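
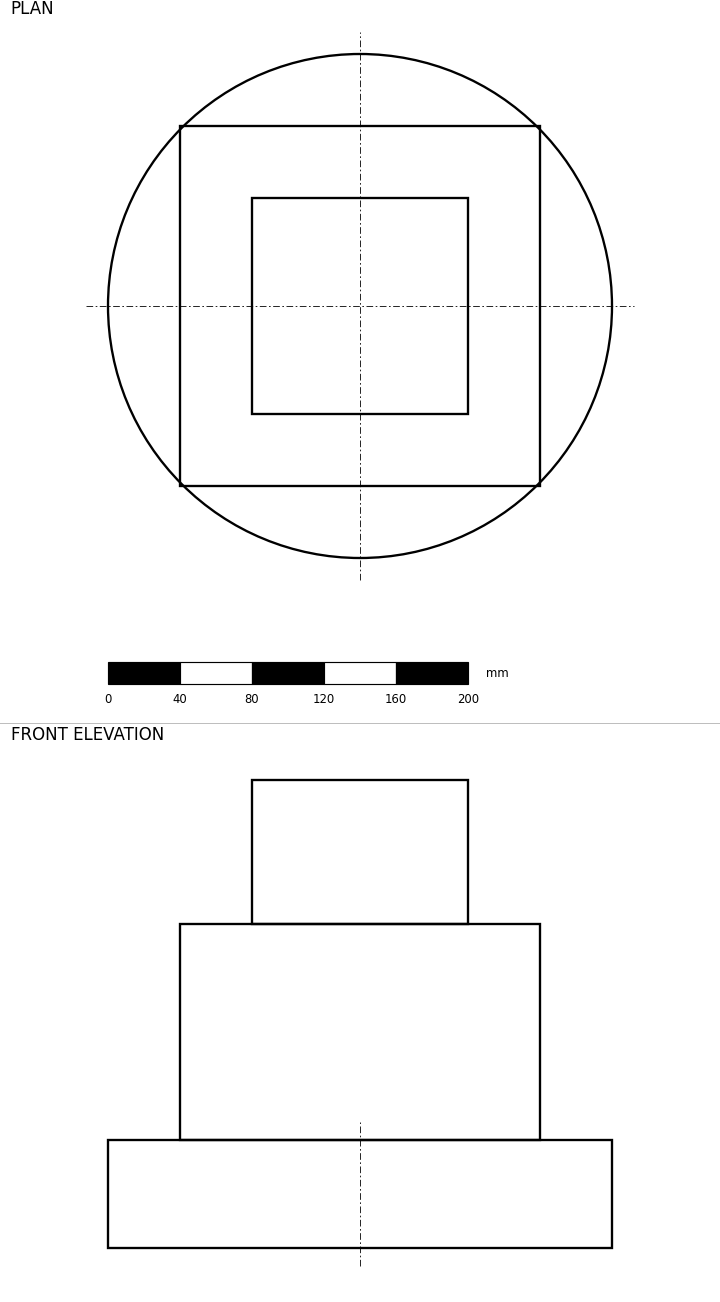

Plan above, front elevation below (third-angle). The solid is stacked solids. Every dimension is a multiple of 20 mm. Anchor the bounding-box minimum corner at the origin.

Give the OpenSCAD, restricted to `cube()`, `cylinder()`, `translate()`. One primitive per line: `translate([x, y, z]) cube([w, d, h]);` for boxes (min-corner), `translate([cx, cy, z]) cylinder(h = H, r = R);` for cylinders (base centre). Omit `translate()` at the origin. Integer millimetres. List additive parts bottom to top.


translate([140, 140, 0]) cylinder(h = 60, r = 140);
translate([40, 40, 60]) cube([200, 200, 120]);
translate([80, 80, 180]) cube([120, 120, 80]);


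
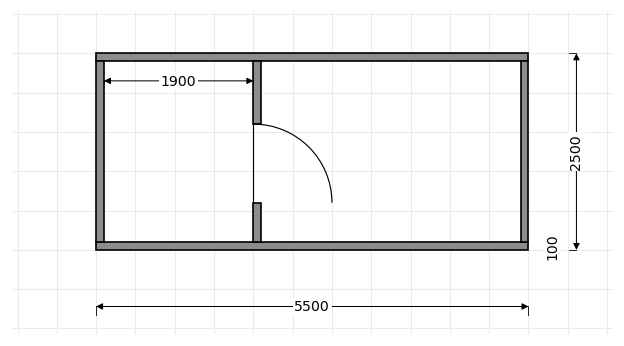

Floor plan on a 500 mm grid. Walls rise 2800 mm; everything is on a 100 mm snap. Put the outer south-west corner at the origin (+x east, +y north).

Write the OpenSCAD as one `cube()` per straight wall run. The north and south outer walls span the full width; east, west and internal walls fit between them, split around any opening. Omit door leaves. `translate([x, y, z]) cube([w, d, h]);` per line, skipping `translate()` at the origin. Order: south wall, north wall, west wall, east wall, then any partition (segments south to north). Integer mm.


cube([5500, 100, 2800]);
translate([0, 2400, 0]) cube([5500, 100, 2800]);
translate([0, 100, 0]) cube([100, 2300, 2800]);
translate([5400, 100, 0]) cube([100, 2300, 2800]);
translate([2000, 100, 0]) cube([100, 500, 2800]);
translate([2000, 1600, 0]) cube([100, 800, 2800]);


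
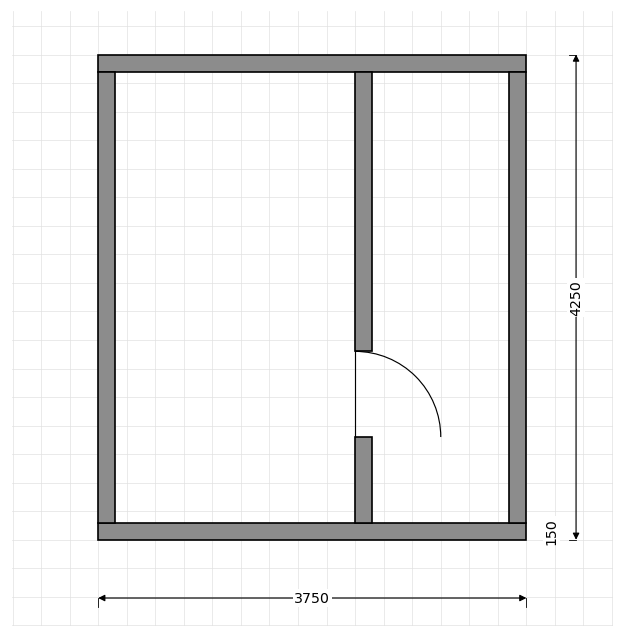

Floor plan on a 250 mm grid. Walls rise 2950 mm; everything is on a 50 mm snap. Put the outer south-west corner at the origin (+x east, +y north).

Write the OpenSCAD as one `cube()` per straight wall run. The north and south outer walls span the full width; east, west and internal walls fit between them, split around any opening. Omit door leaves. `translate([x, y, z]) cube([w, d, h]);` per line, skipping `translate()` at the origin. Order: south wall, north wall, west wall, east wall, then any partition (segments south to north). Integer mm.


cube([3750, 150, 2950]);
translate([0, 4100, 0]) cube([3750, 150, 2950]);
translate([0, 150, 0]) cube([150, 3950, 2950]);
translate([3600, 150, 0]) cube([150, 3950, 2950]);
translate([2250, 150, 0]) cube([150, 750, 2950]);
translate([2250, 1650, 0]) cube([150, 2450, 2950]);


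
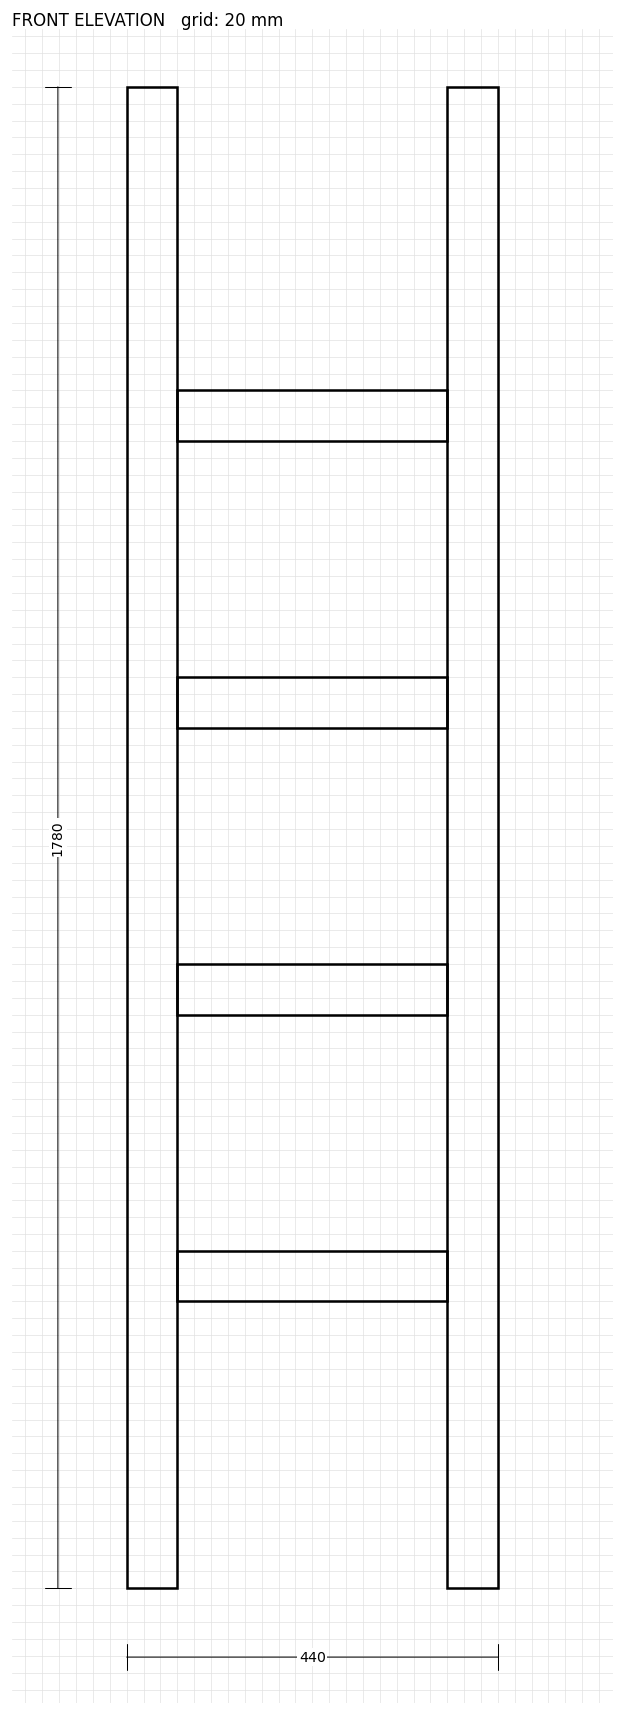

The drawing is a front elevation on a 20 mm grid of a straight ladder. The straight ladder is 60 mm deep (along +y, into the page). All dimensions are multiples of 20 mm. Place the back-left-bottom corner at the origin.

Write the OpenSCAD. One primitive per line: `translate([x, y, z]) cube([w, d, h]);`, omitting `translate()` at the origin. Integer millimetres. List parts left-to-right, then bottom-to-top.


cube([60, 60, 1780]);
translate([60, 0, 340]) cube([320, 60, 60]);
translate([60, 0, 680]) cube([320, 60, 60]);
translate([60, 0, 1020]) cube([320, 60, 60]);
translate([60, 0, 1360]) cube([320, 60, 60]);
translate([380, 0, 0]) cube([60, 60, 1780]);


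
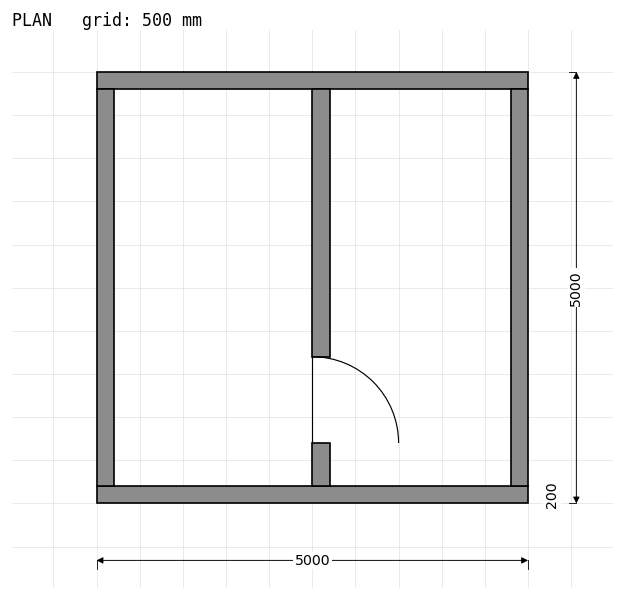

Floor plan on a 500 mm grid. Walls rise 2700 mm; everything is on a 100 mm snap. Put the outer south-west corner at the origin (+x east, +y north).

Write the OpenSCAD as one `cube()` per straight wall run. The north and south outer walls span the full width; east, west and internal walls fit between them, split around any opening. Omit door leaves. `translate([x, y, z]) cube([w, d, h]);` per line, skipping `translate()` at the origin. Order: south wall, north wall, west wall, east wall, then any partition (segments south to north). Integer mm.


cube([5000, 200, 2700]);
translate([0, 4800, 0]) cube([5000, 200, 2700]);
translate([0, 200, 0]) cube([200, 4600, 2700]);
translate([4800, 200, 0]) cube([200, 4600, 2700]);
translate([2500, 200, 0]) cube([200, 500, 2700]);
translate([2500, 1700, 0]) cube([200, 3100, 2700]);


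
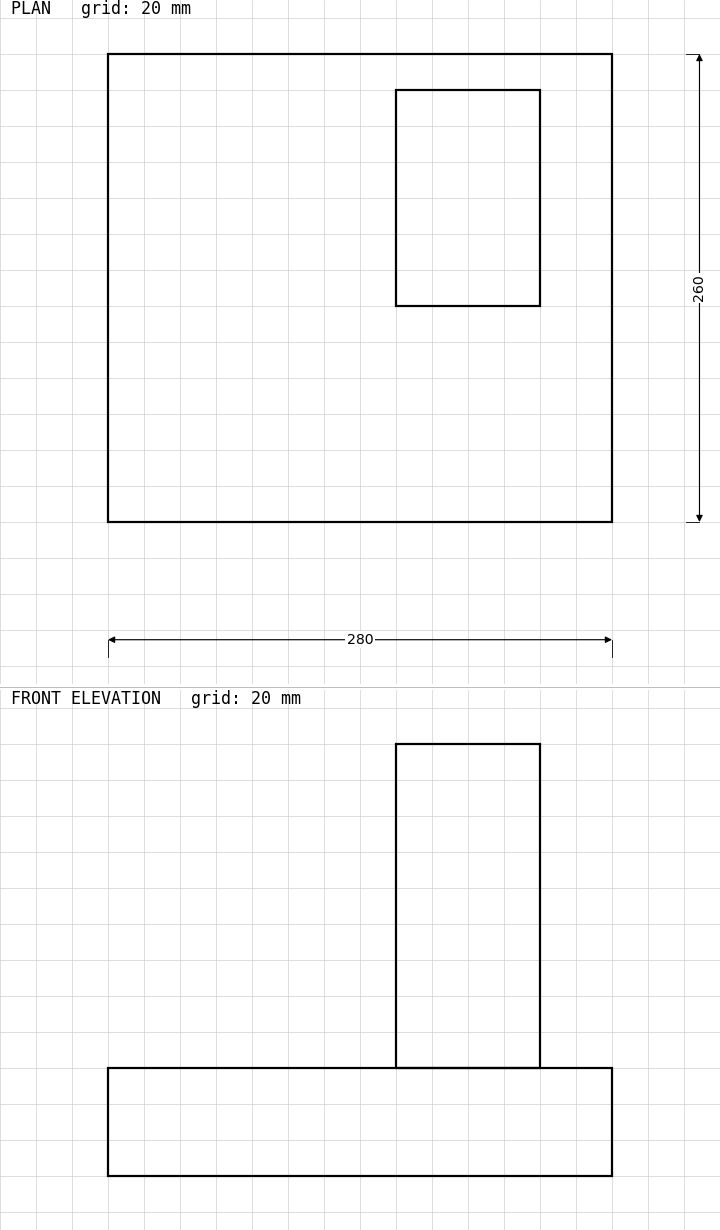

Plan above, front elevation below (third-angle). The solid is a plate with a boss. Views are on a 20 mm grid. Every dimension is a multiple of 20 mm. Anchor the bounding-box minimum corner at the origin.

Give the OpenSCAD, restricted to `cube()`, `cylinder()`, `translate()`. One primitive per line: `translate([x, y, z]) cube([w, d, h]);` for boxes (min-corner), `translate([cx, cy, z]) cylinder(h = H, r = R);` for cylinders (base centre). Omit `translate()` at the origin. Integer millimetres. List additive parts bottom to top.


cube([280, 260, 60]);
translate([160, 120, 60]) cube([80, 120, 180]);


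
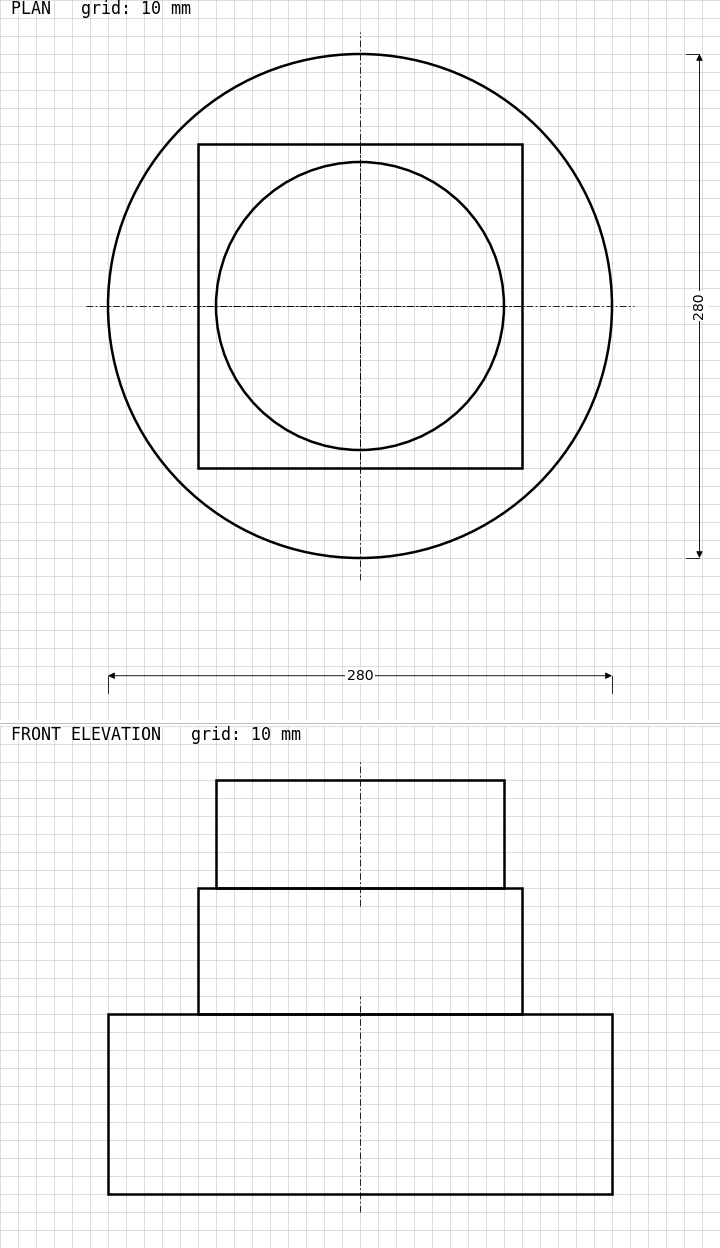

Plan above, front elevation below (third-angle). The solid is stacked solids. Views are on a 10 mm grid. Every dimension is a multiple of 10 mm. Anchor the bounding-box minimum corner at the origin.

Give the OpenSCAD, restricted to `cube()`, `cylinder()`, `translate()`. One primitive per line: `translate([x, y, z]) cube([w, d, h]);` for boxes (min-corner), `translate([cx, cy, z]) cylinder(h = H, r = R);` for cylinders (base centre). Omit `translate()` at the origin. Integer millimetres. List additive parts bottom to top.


translate([140, 140, 0]) cylinder(h = 100, r = 140);
translate([50, 50, 100]) cube([180, 180, 70]);
translate([140, 140, 170]) cylinder(h = 60, r = 80);


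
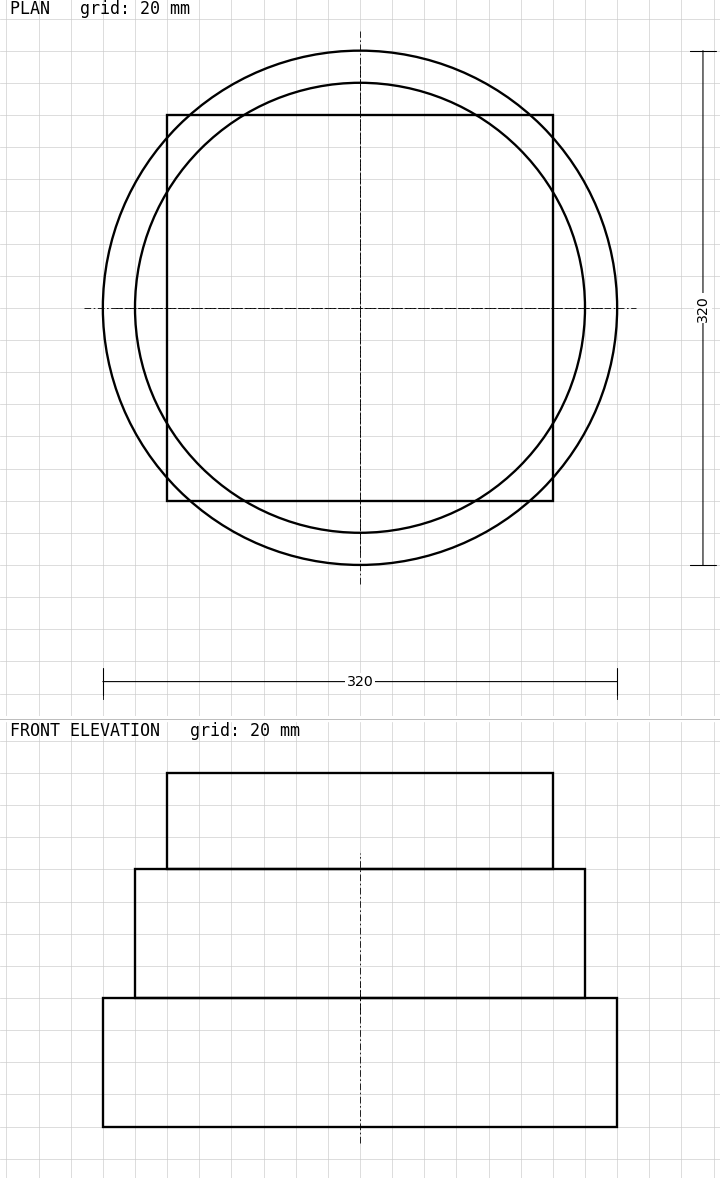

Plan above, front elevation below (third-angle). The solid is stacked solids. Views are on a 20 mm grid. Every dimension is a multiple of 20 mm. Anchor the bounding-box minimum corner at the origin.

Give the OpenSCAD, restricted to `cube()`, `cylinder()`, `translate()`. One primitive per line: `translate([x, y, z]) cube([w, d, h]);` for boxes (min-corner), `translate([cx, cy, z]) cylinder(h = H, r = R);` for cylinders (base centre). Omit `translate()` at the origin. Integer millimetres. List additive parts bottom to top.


translate([160, 160, 0]) cylinder(h = 80, r = 160);
translate([160, 160, 80]) cylinder(h = 80, r = 140);
translate([40, 40, 160]) cube([240, 240, 60]);


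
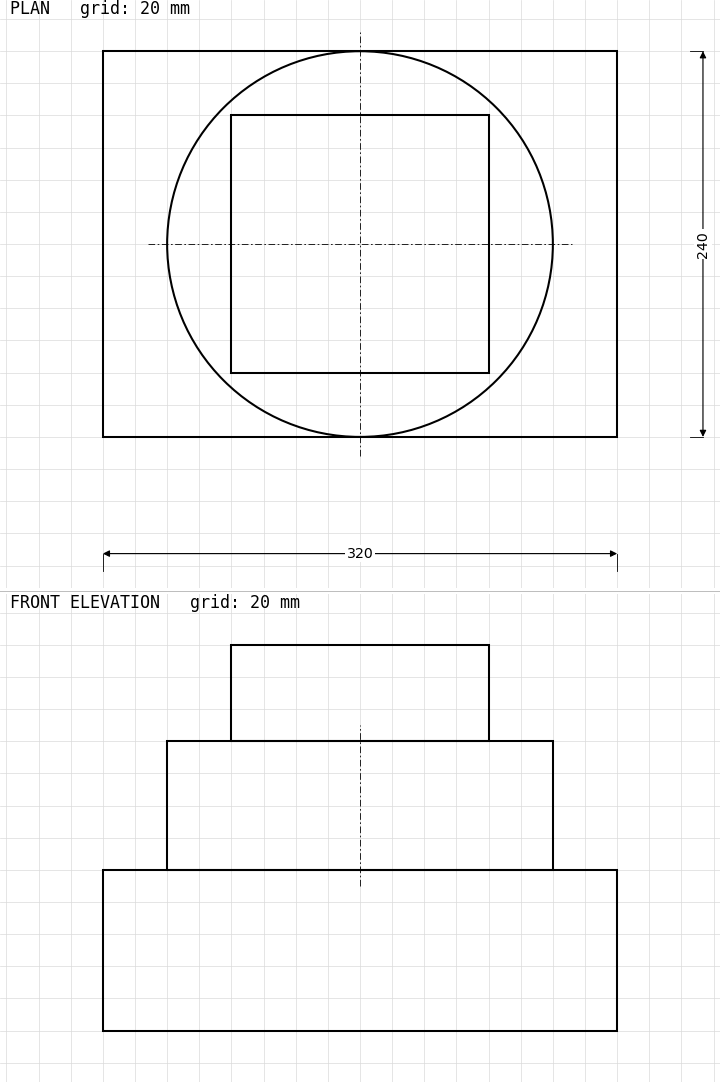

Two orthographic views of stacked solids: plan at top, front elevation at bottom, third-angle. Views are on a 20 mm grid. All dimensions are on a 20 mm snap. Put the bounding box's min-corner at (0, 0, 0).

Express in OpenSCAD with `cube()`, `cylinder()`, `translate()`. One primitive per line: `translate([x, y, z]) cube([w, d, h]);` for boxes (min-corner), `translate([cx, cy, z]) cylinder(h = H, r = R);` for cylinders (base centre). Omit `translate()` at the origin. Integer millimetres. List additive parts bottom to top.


cube([320, 240, 100]);
translate([160, 120, 100]) cylinder(h = 80, r = 120);
translate([80, 40, 180]) cube([160, 160, 60]);


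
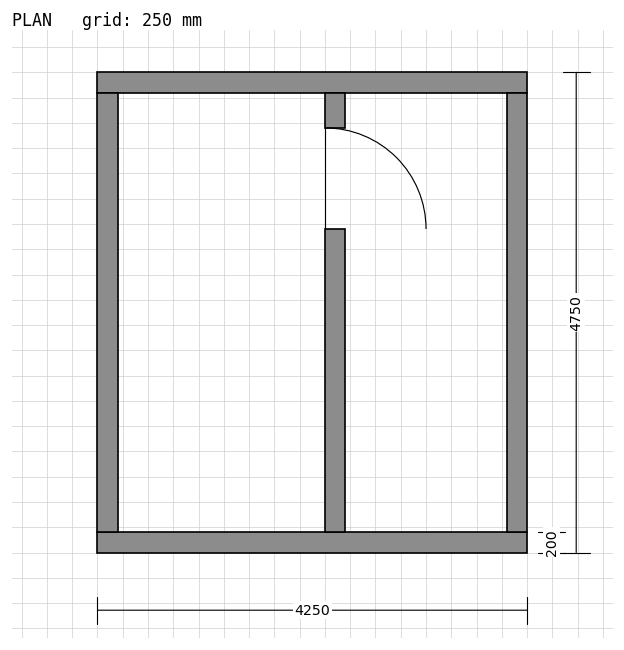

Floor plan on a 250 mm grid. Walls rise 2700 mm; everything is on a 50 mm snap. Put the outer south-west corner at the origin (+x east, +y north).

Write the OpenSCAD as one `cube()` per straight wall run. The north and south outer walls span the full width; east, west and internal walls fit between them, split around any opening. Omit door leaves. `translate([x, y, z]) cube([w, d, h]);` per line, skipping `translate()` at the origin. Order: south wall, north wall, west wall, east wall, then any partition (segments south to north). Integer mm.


cube([4250, 200, 2700]);
translate([0, 4550, 0]) cube([4250, 200, 2700]);
translate([0, 200, 0]) cube([200, 4350, 2700]);
translate([4050, 200, 0]) cube([200, 4350, 2700]);
translate([2250, 200, 0]) cube([200, 3000, 2700]);
translate([2250, 4200, 0]) cube([200, 350, 2700]);


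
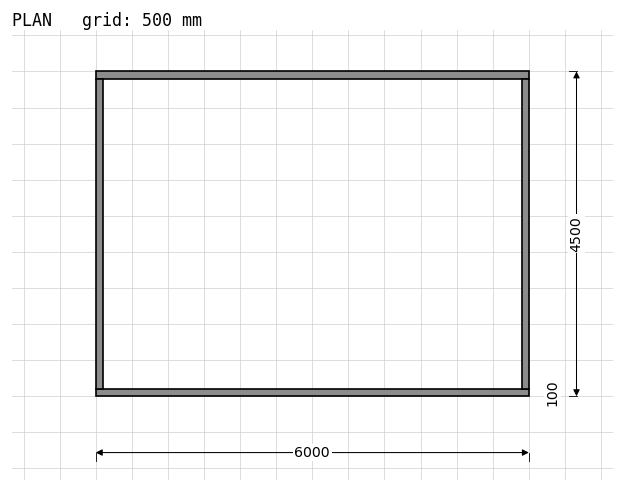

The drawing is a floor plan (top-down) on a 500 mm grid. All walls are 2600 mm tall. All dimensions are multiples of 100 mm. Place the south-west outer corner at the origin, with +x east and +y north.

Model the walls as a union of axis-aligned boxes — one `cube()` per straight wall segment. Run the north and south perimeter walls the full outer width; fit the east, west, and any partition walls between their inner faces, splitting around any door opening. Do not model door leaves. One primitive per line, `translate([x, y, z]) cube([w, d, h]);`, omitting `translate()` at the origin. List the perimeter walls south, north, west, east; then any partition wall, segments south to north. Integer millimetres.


cube([6000, 100, 2600]);
translate([0, 4400, 0]) cube([6000, 100, 2600]);
translate([0, 100, 0]) cube([100, 4300, 2600]);
translate([5900, 100, 0]) cube([100, 4300, 2600]);


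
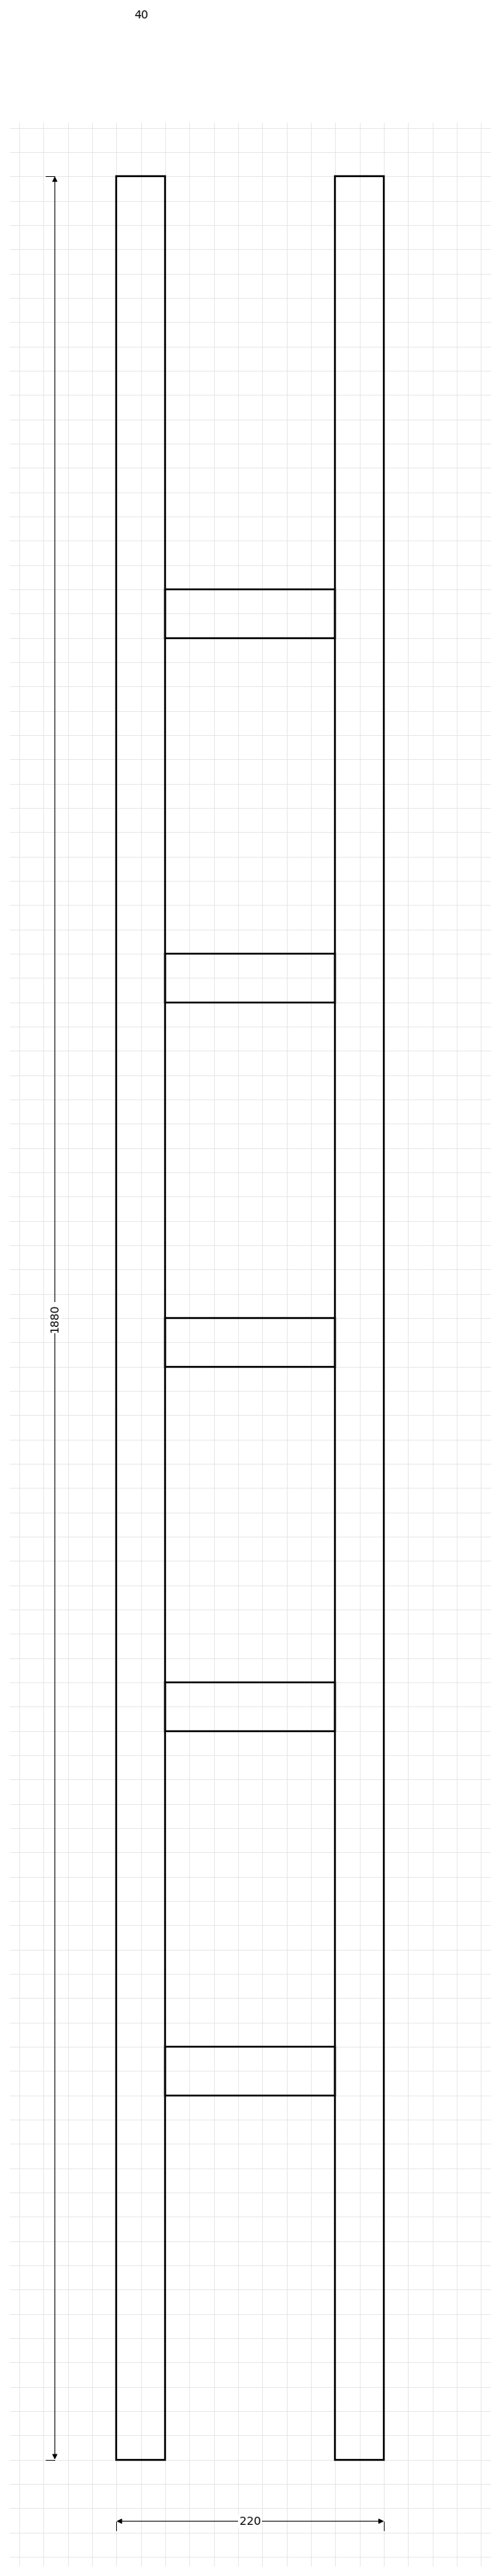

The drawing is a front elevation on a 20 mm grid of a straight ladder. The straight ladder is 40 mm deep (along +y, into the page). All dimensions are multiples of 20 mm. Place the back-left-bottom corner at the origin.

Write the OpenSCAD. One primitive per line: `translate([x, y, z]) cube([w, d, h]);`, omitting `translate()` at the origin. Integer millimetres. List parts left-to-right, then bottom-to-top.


cube([40, 40, 1880]);
translate([40, 0, 300]) cube([140, 40, 40]);
translate([40, 0, 600]) cube([140, 40, 40]);
translate([40, 0, 900]) cube([140, 40, 40]);
translate([40, 0, 1200]) cube([140, 40, 40]);
translate([40, 0, 1500]) cube([140, 40, 40]);
translate([180, 0, 0]) cube([40, 40, 1880]);


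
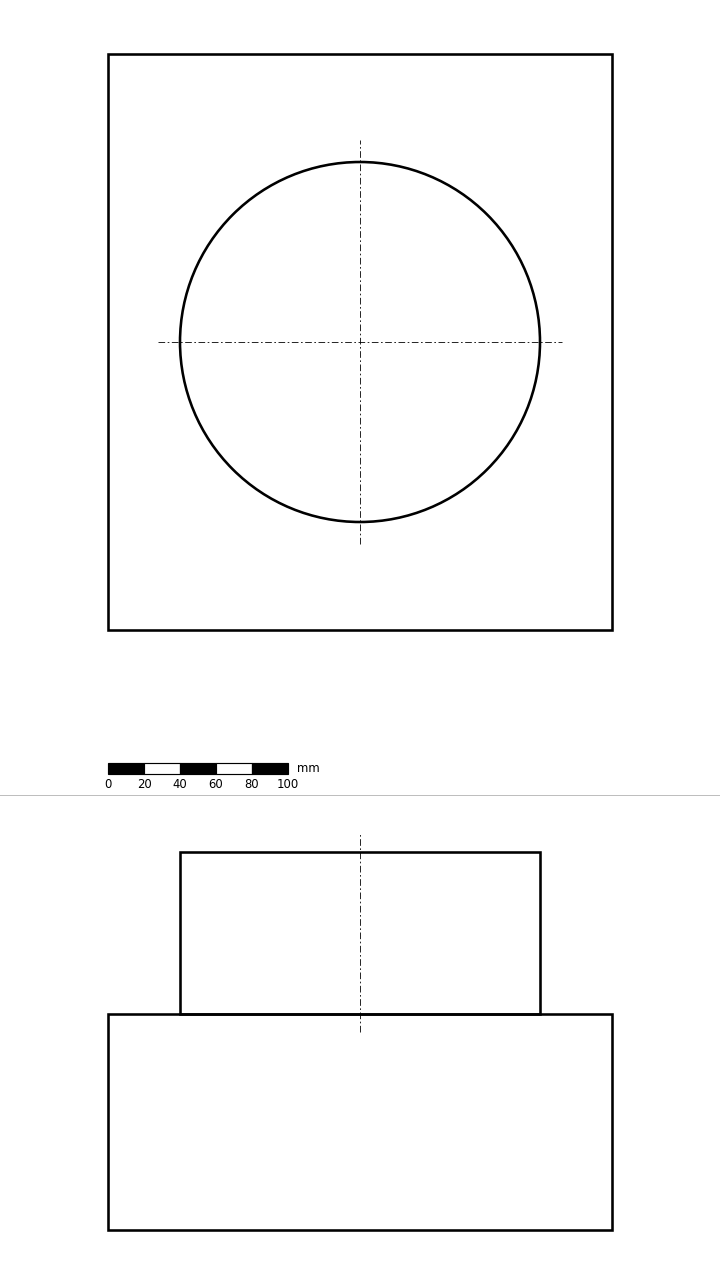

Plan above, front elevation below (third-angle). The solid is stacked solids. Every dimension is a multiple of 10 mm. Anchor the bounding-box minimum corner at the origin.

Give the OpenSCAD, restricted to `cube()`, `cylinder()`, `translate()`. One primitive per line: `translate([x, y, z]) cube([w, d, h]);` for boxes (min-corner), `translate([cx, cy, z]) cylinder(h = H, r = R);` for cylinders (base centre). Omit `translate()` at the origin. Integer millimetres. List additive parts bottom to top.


cube([280, 320, 120]);
translate([140, 160, 120]) cylinder(h = 90, r = 100);


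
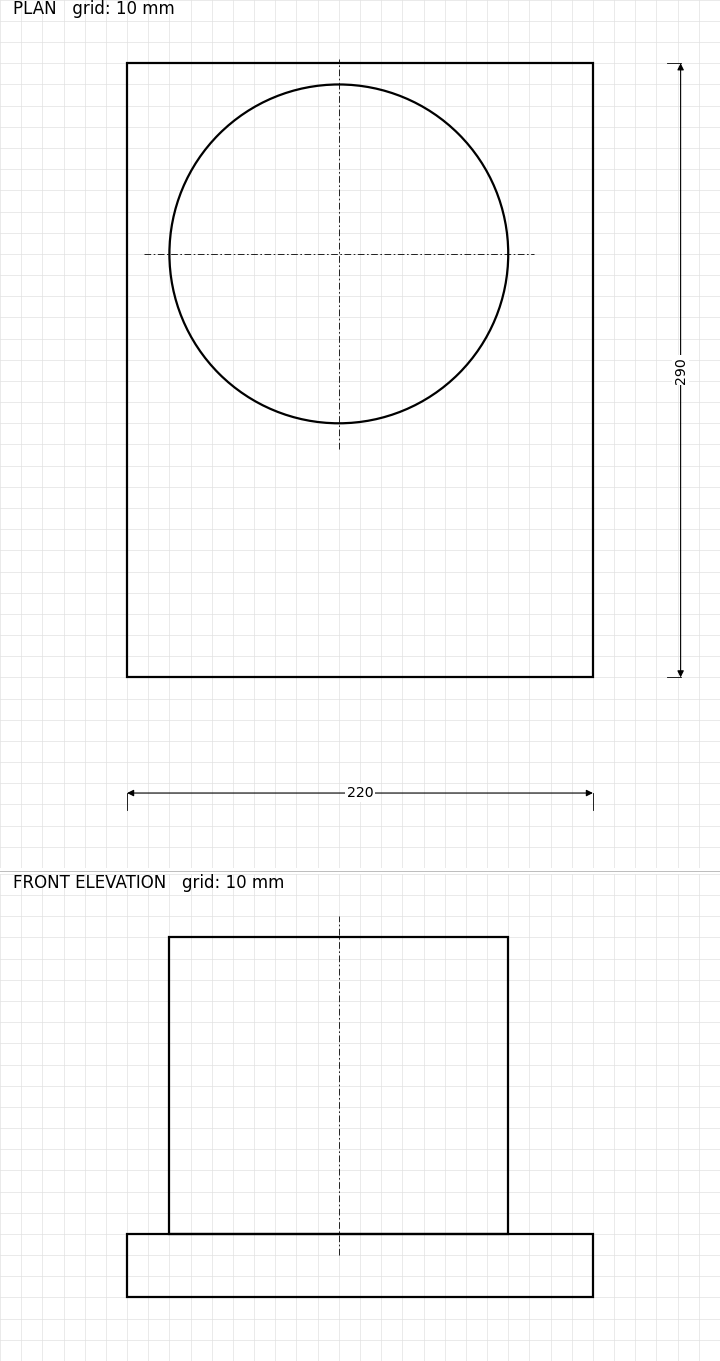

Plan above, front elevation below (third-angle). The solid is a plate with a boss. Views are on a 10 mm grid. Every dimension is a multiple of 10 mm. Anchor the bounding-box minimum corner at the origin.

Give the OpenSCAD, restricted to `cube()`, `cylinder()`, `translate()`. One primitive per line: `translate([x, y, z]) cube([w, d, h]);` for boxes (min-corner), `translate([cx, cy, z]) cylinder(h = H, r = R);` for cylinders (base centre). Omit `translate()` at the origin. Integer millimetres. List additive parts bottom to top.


cube([220, 290, 30]);
translate([100, 200, 30]) cylinder(h = 140, r = 80);


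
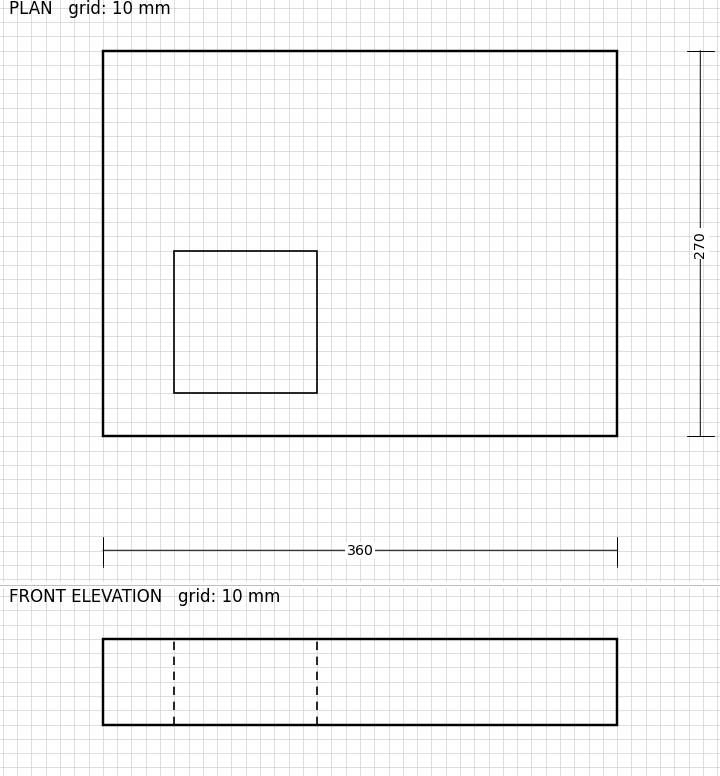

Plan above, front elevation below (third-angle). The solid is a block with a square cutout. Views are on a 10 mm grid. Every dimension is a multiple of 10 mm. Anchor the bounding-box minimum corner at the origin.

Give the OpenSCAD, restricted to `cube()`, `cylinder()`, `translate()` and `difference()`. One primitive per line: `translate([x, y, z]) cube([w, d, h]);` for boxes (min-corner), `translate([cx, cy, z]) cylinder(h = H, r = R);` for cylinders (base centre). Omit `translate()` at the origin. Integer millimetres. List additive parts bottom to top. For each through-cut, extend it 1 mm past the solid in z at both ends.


difference() {
  cube([360, 270, 60]);
  translate([50, 30, -1]) cube([100, 100, 62]);
}


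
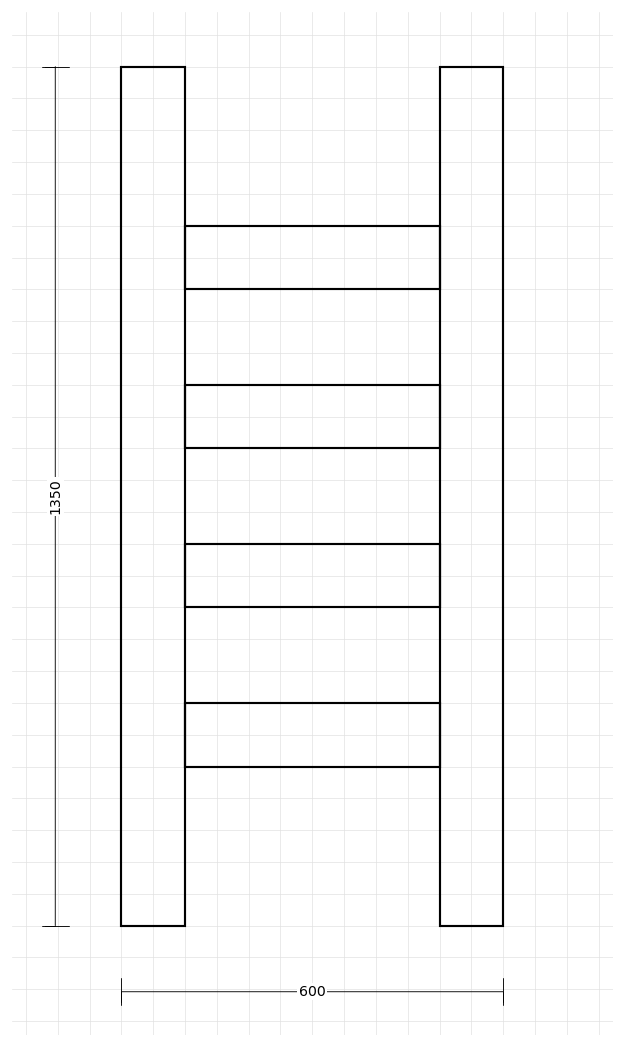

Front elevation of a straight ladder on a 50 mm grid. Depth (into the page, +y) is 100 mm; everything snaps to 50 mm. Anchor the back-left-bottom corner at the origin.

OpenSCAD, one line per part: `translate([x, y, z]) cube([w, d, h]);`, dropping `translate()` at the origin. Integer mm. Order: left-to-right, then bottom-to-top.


cube([100, 100, 1350]);
translate([100, 0, 250]) cube([400, 100, 100]);
translate([100, 0, 500]) cube([400, 100, 100]);
translate([100, 0, 750]) cube([400, 100, 100]);
translate([100, 0, 1000]) cube([400, 100, 100]);
translate([500, 0, 0]) cube([100, 100, 1350]);


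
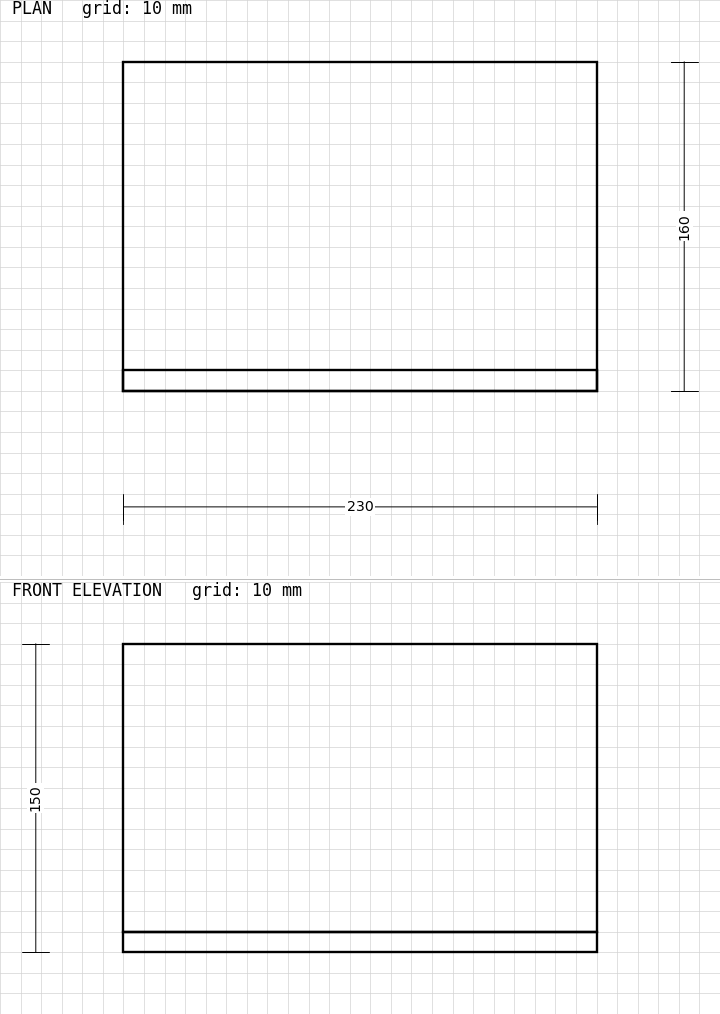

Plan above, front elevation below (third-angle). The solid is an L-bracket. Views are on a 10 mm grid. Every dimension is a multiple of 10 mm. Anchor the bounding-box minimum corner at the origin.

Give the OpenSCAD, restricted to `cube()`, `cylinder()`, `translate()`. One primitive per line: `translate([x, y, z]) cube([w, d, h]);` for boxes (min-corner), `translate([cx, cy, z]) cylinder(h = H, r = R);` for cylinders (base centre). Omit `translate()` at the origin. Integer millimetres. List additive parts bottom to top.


cube([230, 160, 10]);
translate([0, 0, 10]) cube([230, 10, 140]);


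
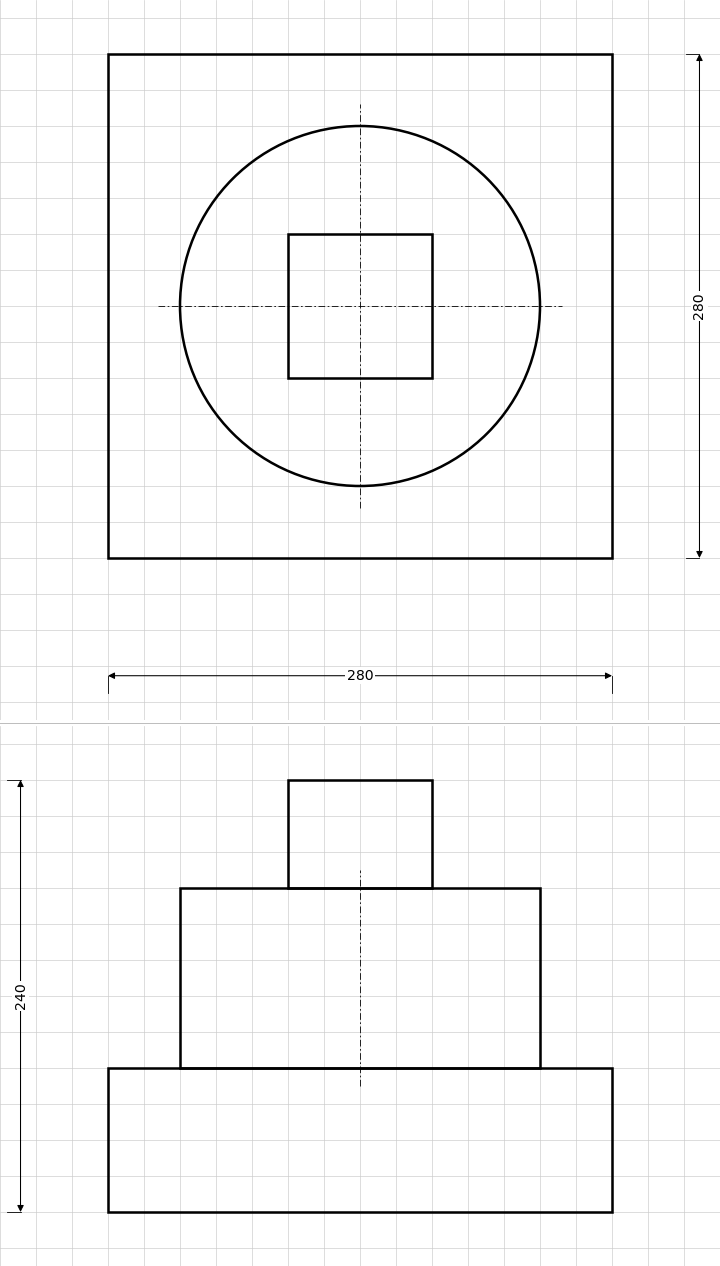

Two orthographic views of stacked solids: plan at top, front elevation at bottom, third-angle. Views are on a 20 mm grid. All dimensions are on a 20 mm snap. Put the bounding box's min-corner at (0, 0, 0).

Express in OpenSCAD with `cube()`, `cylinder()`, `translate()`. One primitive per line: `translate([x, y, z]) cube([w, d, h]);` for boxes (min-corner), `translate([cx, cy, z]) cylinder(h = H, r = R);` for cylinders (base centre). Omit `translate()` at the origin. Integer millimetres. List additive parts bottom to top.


cube([280, 280, 80]);
translate([140, 140, 80]) cylinder(h = 100, r = 100);
translate([100, 100, 180]) cube([80, 80, 60]);


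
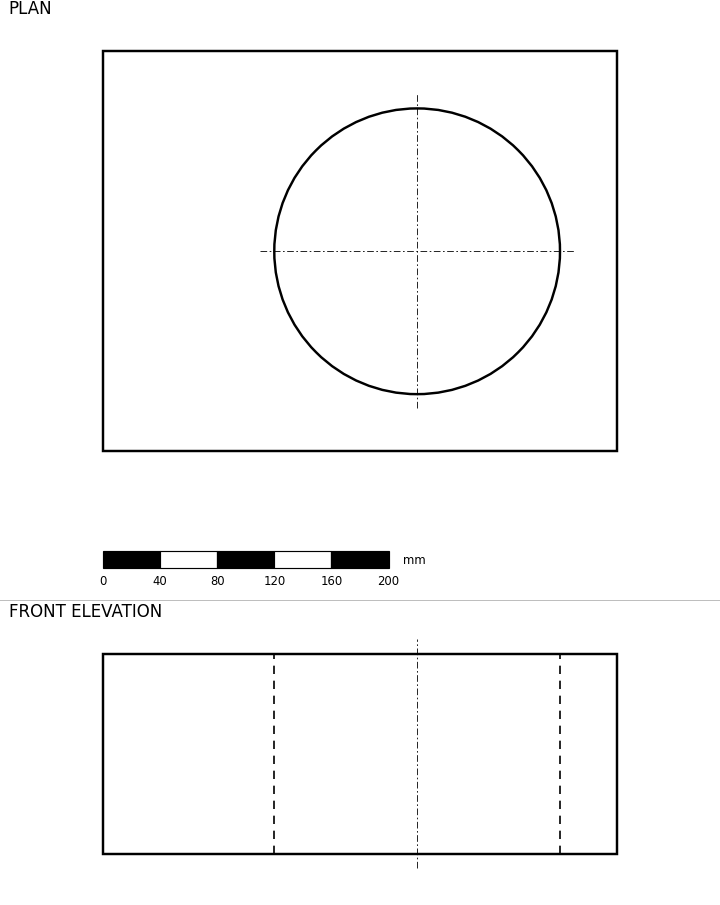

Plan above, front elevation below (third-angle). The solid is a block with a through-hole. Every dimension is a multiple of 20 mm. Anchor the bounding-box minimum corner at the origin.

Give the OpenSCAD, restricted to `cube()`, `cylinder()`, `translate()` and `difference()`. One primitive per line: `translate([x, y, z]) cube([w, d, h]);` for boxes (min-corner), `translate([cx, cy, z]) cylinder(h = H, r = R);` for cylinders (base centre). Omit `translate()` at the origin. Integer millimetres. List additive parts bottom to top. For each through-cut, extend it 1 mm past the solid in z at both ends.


difference() {
  cube([360, 280, 140]);
  translate([220, 140, -1]) cylinder(h = 142, r = 100);
}


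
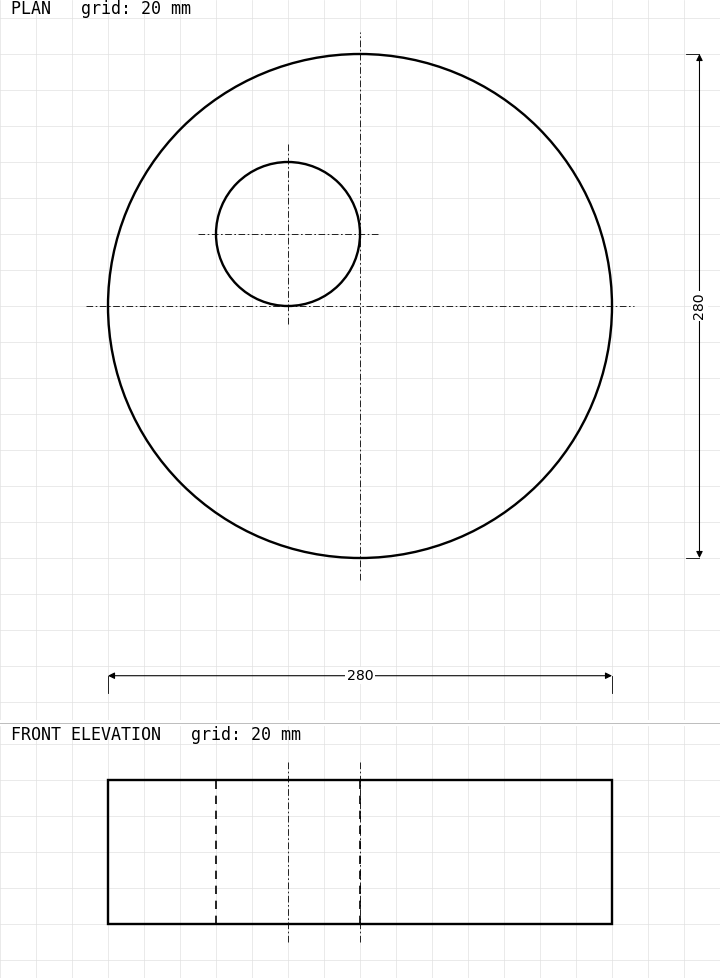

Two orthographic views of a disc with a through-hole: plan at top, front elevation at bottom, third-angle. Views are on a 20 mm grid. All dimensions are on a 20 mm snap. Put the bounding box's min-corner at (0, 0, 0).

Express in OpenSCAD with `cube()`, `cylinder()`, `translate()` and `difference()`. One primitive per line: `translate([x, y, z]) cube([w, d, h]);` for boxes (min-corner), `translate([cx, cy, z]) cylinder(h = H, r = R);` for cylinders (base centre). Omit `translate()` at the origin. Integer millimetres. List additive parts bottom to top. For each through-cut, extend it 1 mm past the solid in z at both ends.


difference() {
  translate([140, 140, 0]) cylinder(h = 80, r = 140);
  translate([100, 180, -1]) cylinder(h = 82, r = 40);
}


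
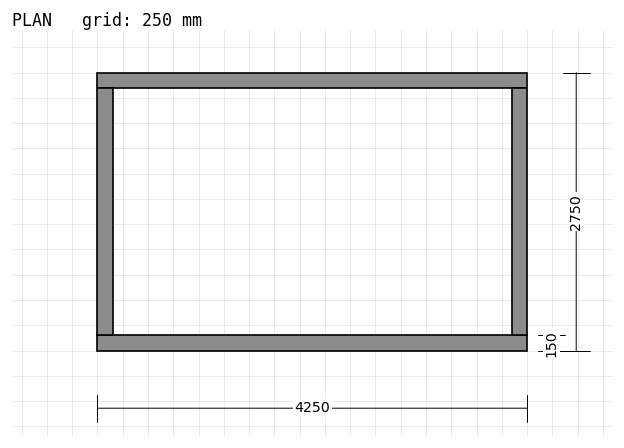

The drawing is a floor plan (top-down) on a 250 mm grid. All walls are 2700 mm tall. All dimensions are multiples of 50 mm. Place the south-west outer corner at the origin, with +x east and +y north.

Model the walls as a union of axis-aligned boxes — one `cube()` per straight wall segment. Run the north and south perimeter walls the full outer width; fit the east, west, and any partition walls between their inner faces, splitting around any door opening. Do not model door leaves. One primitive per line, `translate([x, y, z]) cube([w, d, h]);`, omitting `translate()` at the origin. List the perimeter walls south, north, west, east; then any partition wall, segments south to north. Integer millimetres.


cube([4250, 150, 2700]);
translate([0, 2600, 0]) cube([4250, 150, 2700]);
translate([0, 150, 0]) cube([150, 2450, 2700]);
translate([4100, 150, 0]) cube([150, 2450, 2700]);


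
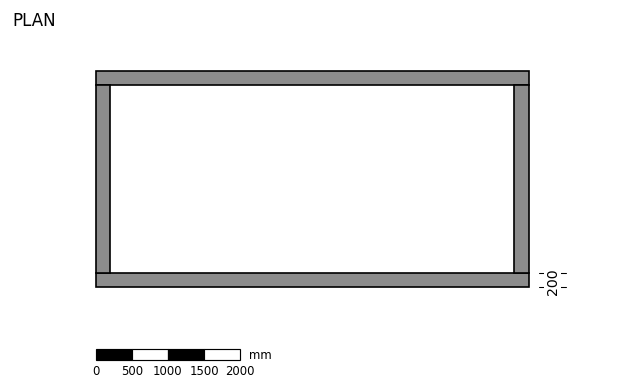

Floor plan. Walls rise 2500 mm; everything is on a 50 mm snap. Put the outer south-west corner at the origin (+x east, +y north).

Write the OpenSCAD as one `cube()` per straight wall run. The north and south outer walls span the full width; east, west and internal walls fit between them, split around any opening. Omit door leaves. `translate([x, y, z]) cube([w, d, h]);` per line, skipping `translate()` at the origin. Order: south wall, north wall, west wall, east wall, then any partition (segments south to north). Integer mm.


cube([6000, 200, 2500]);
translate([0, 2800, 0]) cube([6000, 200, 2500]);
translate([0, 200, 0]) cube([200, 2600, 2500]);
translate([5800, 200, 0]) cube([200, 2600, 2500]);


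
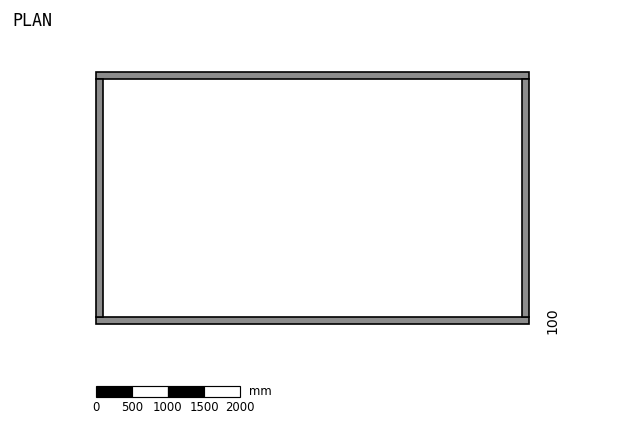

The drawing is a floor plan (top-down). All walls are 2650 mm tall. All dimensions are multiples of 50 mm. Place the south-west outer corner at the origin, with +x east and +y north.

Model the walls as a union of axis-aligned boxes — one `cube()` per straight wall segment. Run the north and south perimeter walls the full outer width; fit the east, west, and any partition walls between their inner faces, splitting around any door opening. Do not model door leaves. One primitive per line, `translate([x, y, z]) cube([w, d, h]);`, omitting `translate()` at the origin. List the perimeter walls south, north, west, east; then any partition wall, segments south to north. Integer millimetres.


cube([6000, 100, 2650]);
translate([0, 3400, 0]) cube([6000, 100, 2650]);
translate([0, 100, 0]) cube([100, 3300, 2650]);
translate([5900, 100, 0]) cube([100, 3300, 2650]);


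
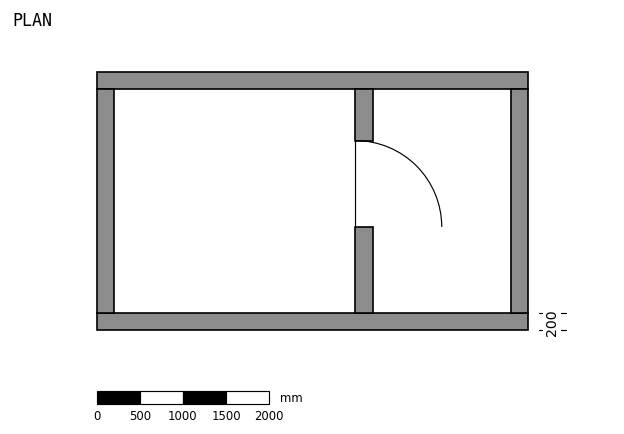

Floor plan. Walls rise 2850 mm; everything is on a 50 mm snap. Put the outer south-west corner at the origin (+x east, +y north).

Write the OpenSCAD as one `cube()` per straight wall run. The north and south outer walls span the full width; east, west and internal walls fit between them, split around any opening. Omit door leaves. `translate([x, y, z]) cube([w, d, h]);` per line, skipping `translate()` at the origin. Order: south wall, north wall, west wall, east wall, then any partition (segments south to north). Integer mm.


cube([5000, 200, 2850]);
translate([0, 2800, 0]) cube([5000, 200, 2850]);
translate([0, 200, 0]) cube([200, 2600, 2850]);
translate([4800, 200, 0]) cube([200, 2600, 2850]);
translate([3000, 200, 0]) cube([200, 1000, 2850]);
translate([3000, 2200, 0]) cube([200, 600, 2850]);


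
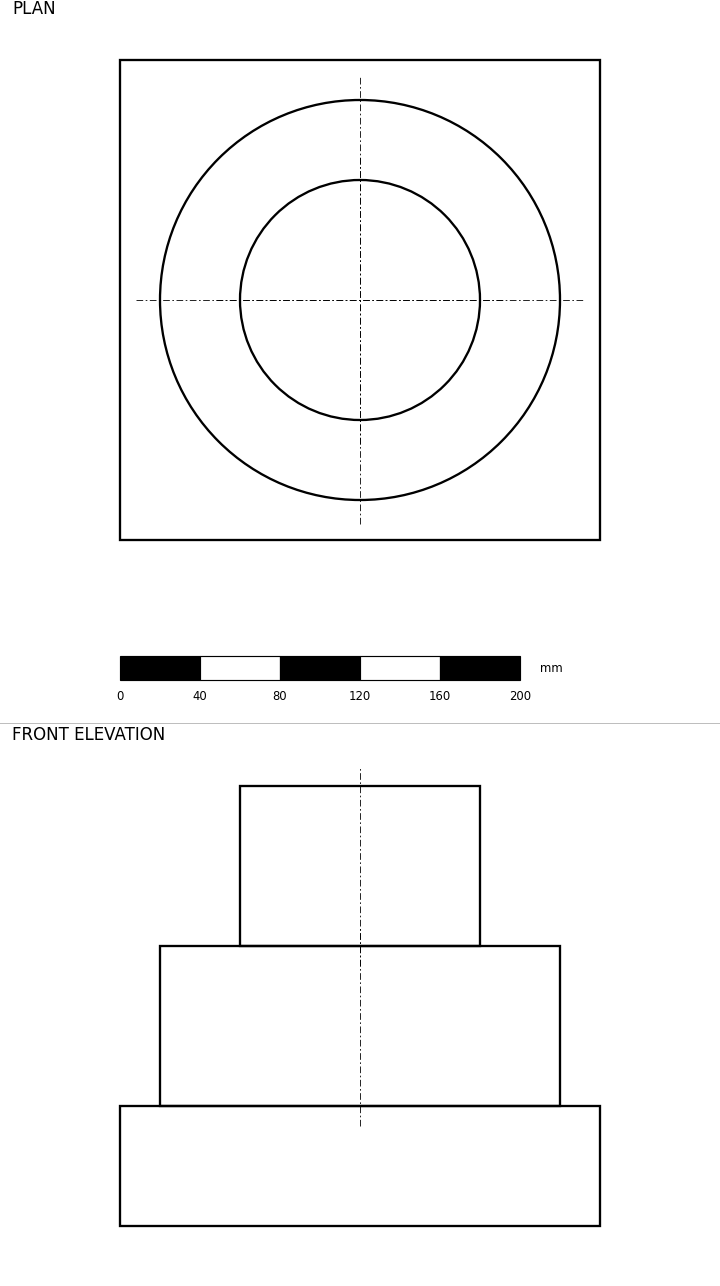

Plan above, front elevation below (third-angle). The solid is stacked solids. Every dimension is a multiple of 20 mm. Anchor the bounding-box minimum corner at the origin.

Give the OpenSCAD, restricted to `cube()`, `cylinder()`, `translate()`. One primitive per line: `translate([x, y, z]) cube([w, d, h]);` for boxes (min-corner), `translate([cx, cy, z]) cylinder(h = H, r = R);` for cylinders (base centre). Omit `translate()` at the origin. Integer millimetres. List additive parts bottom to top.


cube([240, 240, 60]);
translate([120, 120, 60]) cylinder(h = 80, r = 100);
translate([120, 120, 140]) cylinder(h = 80, r = 60);


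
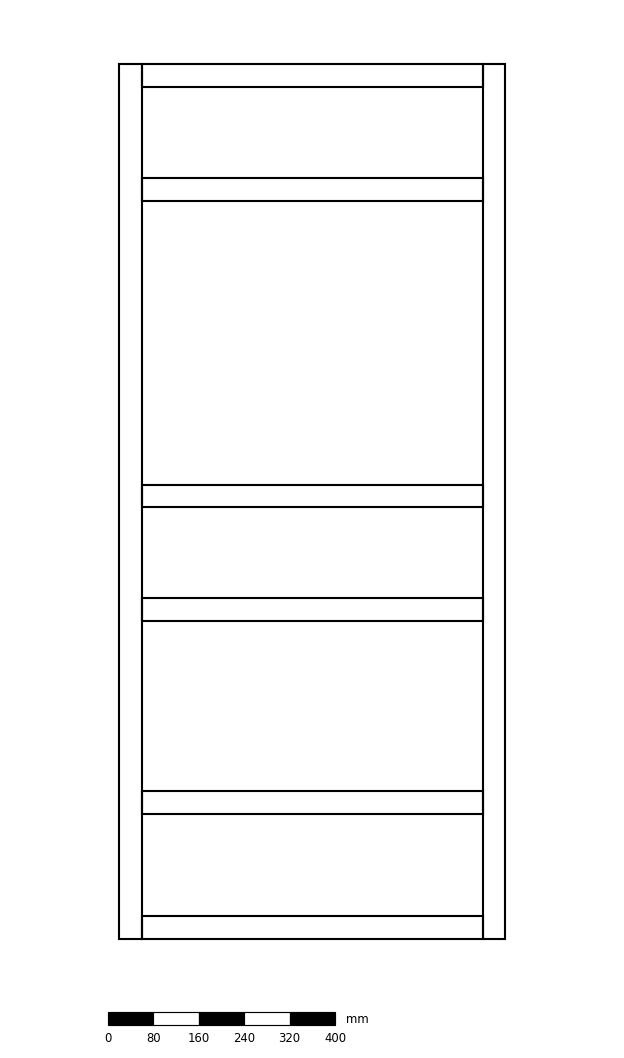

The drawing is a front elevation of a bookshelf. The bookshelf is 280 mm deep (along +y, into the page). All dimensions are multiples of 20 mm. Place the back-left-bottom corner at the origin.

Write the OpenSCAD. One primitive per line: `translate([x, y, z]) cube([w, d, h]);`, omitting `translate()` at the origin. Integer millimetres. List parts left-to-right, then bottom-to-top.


cube([40, 280, 1540]);
translate([40, 0, 0]) cube([600, 280, 40]);
translate([40, 0, 220]) cube([600, 280, 40]);
translate([40, 0, 560]) cube([600, 280, 40]);
translate([40, 0, 760]) cube([600, 280, 40]);
translate([40, 0, 1300]) cube([600, 280, 40]);
translate([40, 0, 1500]) cube([600, 280, 40]);
translate([640, 0, 0]) cube([40, 280, 1540]);


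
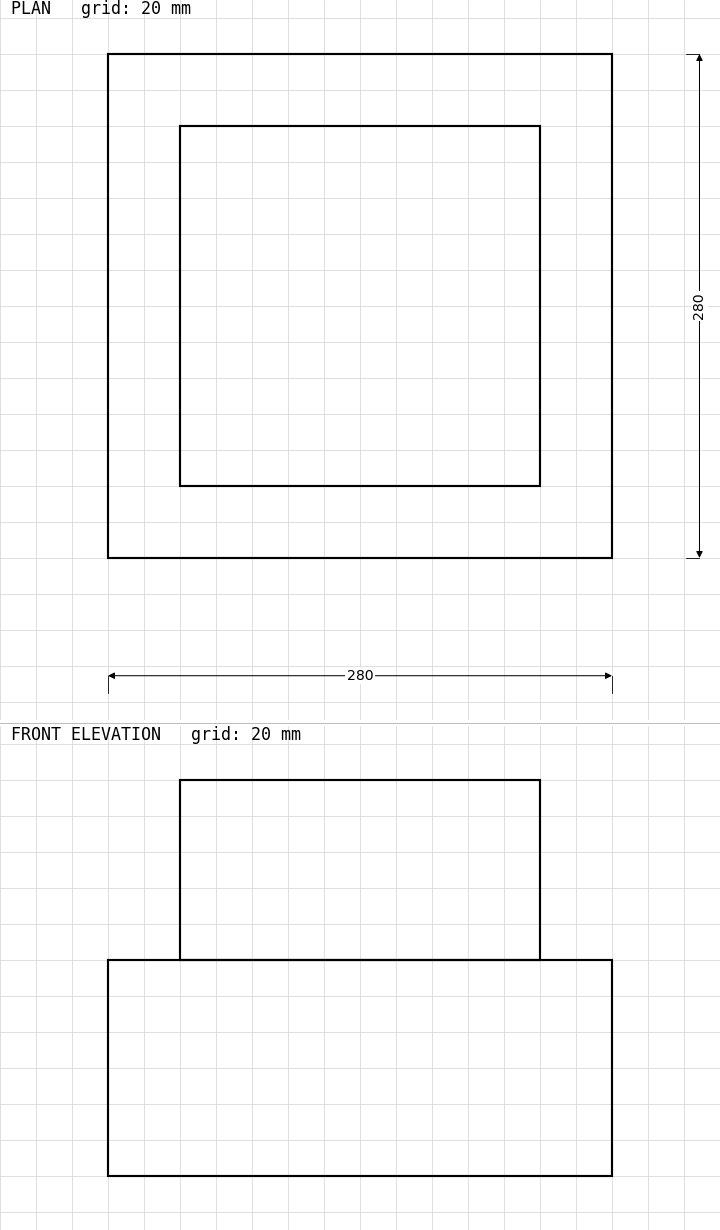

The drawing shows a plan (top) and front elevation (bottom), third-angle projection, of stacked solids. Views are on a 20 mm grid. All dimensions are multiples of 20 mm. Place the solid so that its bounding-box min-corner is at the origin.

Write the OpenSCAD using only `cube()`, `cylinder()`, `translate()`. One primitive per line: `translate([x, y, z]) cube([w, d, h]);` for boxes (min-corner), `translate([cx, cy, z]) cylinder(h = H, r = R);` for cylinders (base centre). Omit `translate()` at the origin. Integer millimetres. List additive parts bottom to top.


cube([280, 280, 120]);
translate([40, 40, 120]) cube([200, 200, 100]);


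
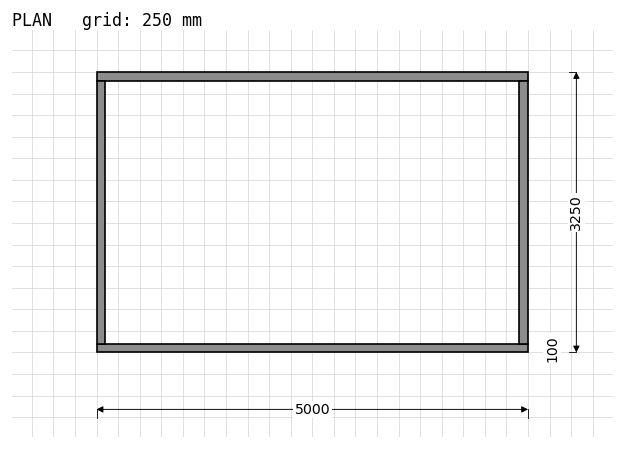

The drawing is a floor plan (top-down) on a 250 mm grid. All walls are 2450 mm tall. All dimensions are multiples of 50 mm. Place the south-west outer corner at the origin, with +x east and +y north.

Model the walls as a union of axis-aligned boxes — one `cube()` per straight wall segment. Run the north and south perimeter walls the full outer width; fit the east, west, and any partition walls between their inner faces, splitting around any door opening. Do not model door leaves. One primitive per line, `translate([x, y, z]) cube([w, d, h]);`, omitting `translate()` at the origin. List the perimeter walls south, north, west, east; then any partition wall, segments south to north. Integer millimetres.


cube([5000, 100, 2450]);
translate([0, 3150, 0]) cube([5000, 100, 2450]);
translate([0, 100, 0]) cube([100, 3050, 2450]);
translate([4900, 100, 0]) cube([100, 3050, 2450]);


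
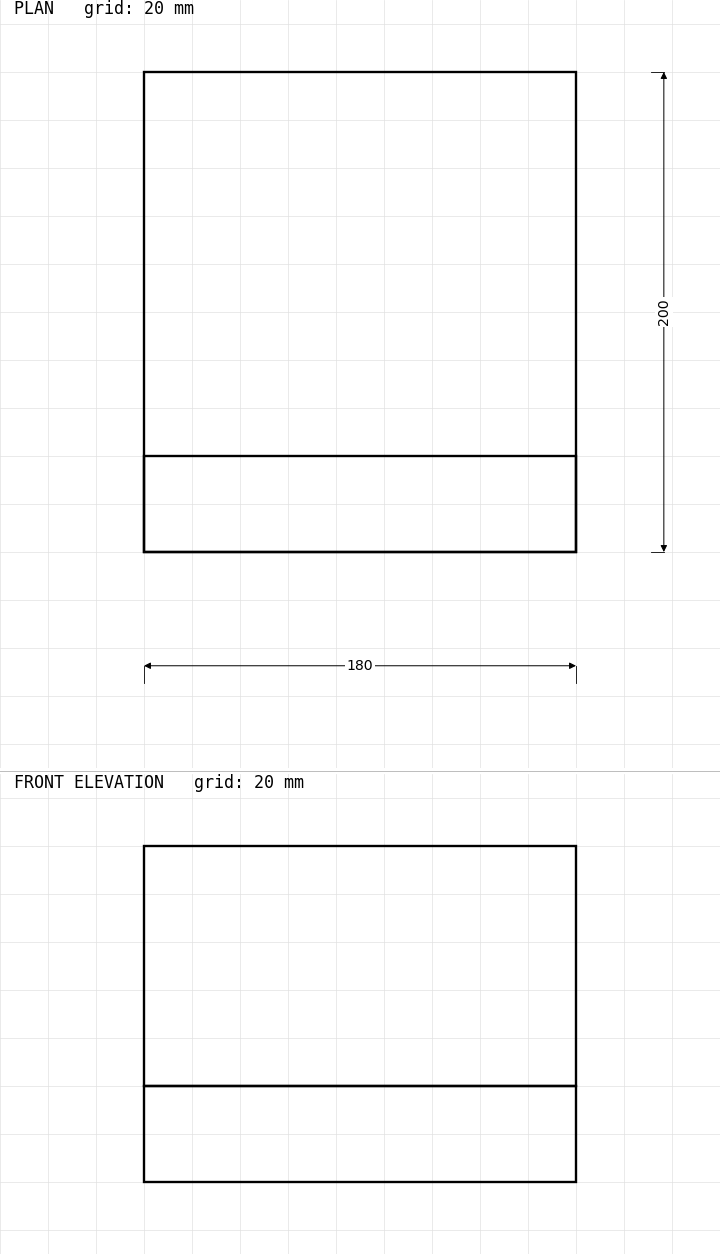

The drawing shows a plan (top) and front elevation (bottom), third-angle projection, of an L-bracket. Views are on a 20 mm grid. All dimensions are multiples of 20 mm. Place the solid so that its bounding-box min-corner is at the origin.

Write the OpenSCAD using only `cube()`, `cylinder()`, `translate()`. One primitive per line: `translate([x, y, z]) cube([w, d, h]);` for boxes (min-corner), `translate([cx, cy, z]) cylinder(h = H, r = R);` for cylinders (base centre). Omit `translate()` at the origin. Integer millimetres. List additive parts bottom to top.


cube([180, 200, 40]);
translate([0, 0, 40]) cube([180, 40, 100]);


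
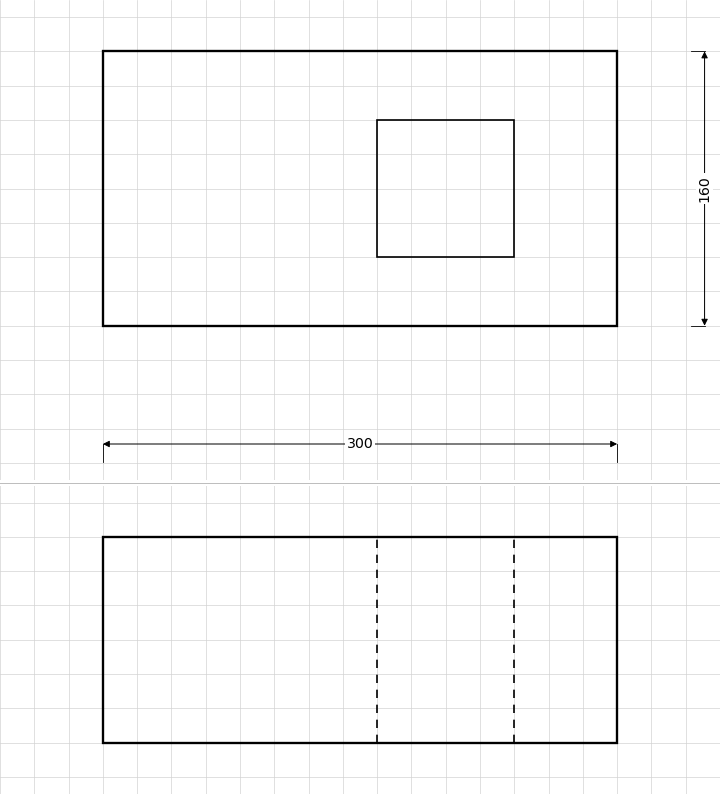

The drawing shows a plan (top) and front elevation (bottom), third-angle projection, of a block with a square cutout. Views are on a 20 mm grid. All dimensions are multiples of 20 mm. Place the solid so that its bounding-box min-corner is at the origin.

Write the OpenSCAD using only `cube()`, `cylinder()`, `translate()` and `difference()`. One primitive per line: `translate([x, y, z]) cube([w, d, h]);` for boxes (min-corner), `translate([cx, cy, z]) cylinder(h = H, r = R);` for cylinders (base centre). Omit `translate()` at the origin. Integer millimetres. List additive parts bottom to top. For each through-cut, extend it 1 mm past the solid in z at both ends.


difference() {
  cube([300, 160, 120]);
  translate([160, 40, -1]) cube([80, 80, 122]);
}


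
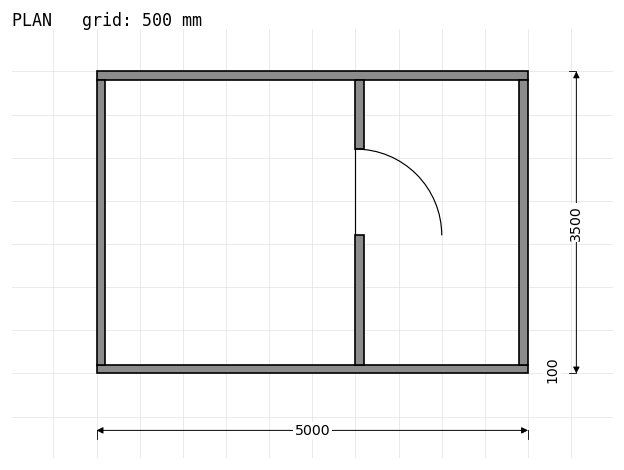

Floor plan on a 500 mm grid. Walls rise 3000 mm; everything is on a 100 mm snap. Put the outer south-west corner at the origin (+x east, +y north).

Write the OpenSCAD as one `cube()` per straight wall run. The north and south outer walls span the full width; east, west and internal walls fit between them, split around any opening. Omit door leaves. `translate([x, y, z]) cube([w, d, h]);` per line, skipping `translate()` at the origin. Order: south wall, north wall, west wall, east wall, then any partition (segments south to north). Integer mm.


cube([5000, 100, 3000]);
translate([0, 3400, 0]) cube([5000, 100, 3000]);
translate([0, 100, 0]) cube([100, 3300, 3000]);
translate([4900, 100, 0]) cube([100, 3300, 3000]);
translate([3000, 100, 0]) cube([100, 1500, 3000]);
translate([3000, 2600, 0]) cube([100, 800, 3000]);


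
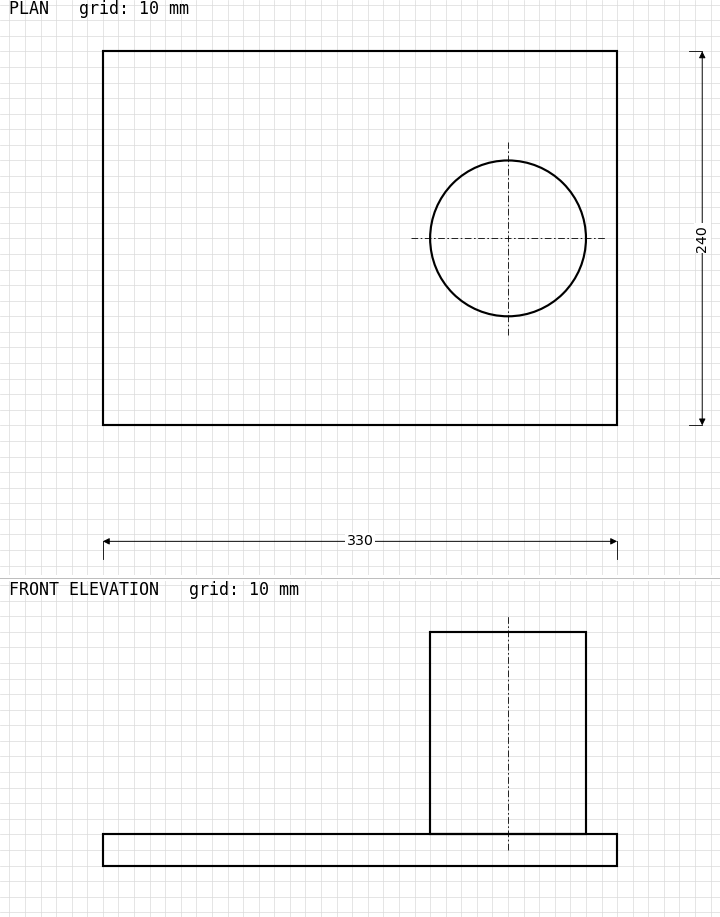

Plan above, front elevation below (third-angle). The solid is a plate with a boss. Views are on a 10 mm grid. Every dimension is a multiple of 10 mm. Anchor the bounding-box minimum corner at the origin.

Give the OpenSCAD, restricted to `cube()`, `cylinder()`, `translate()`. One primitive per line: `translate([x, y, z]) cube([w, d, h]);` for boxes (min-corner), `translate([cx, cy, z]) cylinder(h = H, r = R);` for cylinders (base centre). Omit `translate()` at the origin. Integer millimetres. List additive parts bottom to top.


cube([330, 240, 20]);
translate([260, 120, 20]) cylinder(h = 130, r = 50);


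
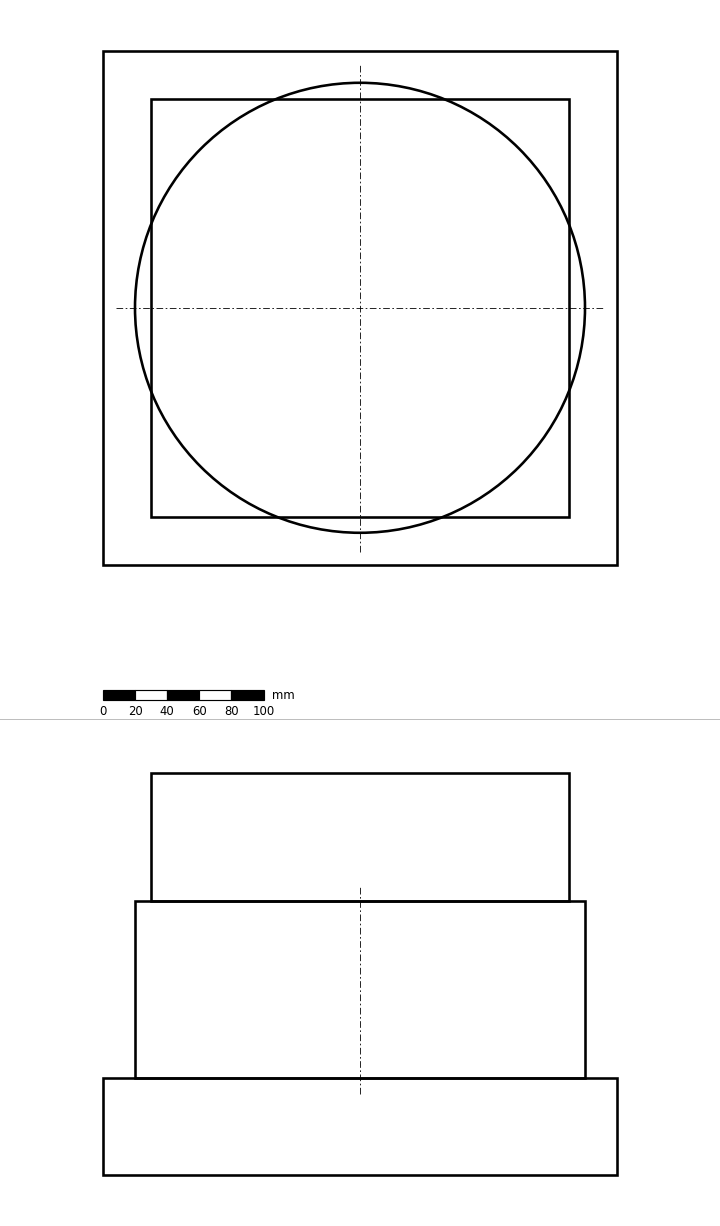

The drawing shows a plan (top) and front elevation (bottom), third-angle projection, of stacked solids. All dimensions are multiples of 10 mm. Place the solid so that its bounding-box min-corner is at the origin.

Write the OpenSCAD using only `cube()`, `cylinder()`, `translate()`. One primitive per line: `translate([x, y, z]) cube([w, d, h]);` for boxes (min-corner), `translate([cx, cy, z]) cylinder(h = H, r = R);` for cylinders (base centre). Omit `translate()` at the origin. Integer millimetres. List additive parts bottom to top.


cube([320, 320, 60]);
translate([160, 160, 60]) cylinder(h = 110, r = 140);
translate([30, 30, 170]) cube([260, 260, 80]);


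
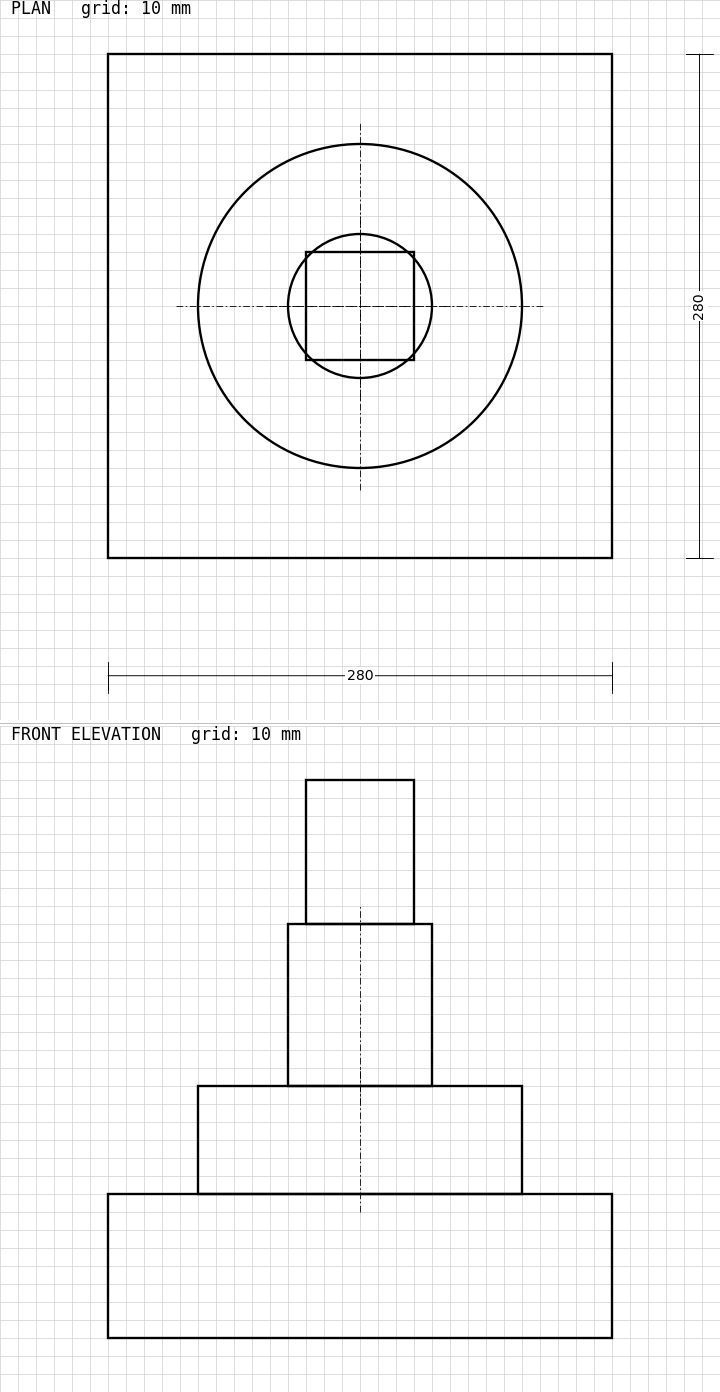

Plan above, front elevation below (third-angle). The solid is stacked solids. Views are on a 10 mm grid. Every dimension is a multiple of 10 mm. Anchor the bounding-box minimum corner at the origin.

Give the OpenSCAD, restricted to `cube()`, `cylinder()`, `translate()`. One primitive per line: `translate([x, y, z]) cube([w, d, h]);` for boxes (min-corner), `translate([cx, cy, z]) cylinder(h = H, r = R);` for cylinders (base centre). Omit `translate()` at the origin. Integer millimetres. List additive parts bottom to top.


cube([280, 280, 80]);
translate([140, 140, 80]) cylinder(h = 60, r = 90);
translate([140, 140, 140]) cylinder(h = 90, r = 40);
translate([110, 110, 230]) cube([60, 60, 80]);
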